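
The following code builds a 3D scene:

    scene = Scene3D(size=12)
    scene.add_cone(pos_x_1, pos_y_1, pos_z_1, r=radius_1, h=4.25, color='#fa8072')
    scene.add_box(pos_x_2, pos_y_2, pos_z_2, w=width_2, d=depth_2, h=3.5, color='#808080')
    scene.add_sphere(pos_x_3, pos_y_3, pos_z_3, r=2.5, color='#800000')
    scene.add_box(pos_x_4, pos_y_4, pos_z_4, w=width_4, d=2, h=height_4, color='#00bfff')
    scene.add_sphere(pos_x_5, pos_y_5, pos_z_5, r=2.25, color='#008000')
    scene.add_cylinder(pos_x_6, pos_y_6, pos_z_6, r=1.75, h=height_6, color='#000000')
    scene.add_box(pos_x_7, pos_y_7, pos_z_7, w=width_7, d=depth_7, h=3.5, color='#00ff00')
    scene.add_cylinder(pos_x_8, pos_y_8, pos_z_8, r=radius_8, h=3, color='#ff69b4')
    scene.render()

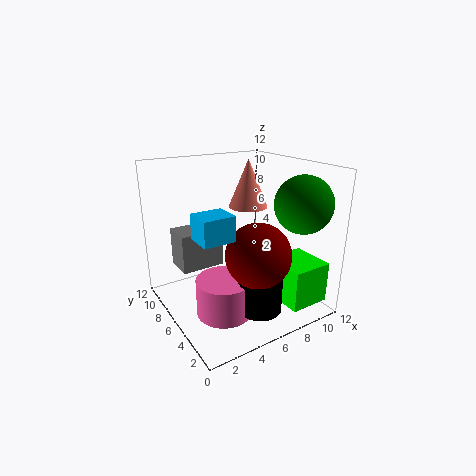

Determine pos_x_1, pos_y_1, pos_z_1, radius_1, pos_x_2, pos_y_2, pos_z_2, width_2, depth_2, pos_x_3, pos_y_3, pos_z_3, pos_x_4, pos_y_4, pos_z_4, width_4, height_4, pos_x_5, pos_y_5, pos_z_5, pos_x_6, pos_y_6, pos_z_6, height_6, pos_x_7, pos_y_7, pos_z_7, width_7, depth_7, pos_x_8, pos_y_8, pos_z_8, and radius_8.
pos_x_1 = 8.5; pos_y_1 = 8.25; pos_z_1 = 7.75; radius_1 = 1.75; pos_x_2 = 2.25; pos_y_2 = 9; pos_z_2 = 2.25; width_2 = 4; depth_2 = 2.75; pos_x_3 = 5.75; pos_y_3 = 2.75; pos_z_3 = 5.75; pos_x_4 = 0.75; pos_y_4 = 1.5; pos_z_4 = 8; width_4 = 2.25; height_4 = 1.75; pos_x_5 = 9.5; pos_y_5 = 2.25; pos_z_5 = 9.25; pos_x_6 = 6; pos_y_6 = 2.75; pos_z_6 = 1; height_6 = 5.5; pos_x_7 = 8.5; pos_y_7 = 1.25; pos_z_7 = 0.5; width_7 = 3.5; depth_7 = 3.75; pos_x_8 = 3.75; pos_y_8 = 4.5; pos_z_8 = 0.5; radius_8 = 2.25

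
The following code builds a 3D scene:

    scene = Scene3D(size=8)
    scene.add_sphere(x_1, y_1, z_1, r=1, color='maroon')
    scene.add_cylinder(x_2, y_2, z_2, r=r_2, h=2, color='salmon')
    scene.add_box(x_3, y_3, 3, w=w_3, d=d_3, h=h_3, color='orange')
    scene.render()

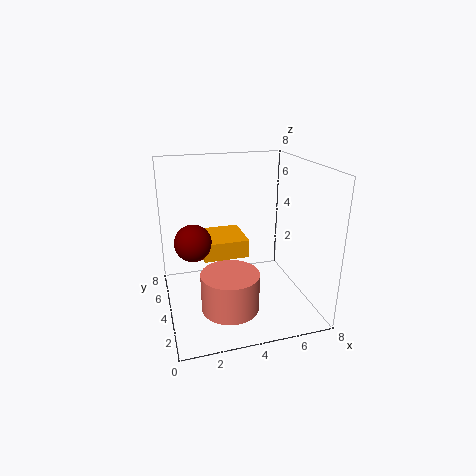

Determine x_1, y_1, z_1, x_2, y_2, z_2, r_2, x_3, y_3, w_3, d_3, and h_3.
x_1 = 1.5; y_1 = 4; z_1 = 4; x_2 = 3; y_2 = 2; z_2 = 1; r_2 = 1.5; x_3 = 2; y_3 = 3.5; w_3 = 2.5; d_3 = 2.5; h_3 = 1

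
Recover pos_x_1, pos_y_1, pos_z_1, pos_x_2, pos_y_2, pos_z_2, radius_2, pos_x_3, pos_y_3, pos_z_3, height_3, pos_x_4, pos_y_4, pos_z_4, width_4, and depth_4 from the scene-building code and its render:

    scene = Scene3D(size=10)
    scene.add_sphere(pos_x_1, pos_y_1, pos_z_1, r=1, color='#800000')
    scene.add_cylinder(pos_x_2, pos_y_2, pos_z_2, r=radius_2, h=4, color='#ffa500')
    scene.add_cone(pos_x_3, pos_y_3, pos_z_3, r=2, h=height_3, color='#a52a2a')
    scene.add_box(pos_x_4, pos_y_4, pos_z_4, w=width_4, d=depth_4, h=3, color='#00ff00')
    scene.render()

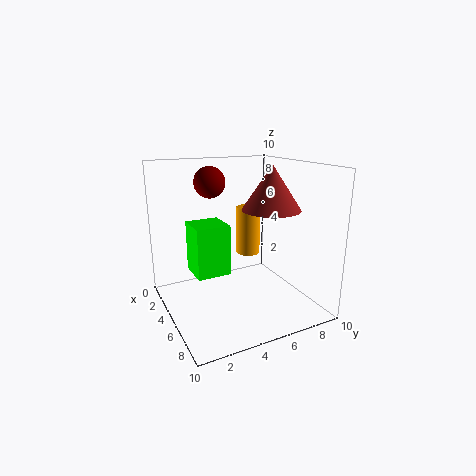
pos_x_1 = 5; pos_y_1 = 3; pos_z_1 = 9; pos_x_2 = 1; pos_y_2 = 8; pos_z_2 = 2; radius_2 = 1; pos_x_3 = 6; pos_y_3 = 7; pos_z_3 = 7; height_3 = 3; pos_x_4 = 6; pos_y_4 = 1; pos_z_4 = 4; width_4 = 2; depth_4 = 2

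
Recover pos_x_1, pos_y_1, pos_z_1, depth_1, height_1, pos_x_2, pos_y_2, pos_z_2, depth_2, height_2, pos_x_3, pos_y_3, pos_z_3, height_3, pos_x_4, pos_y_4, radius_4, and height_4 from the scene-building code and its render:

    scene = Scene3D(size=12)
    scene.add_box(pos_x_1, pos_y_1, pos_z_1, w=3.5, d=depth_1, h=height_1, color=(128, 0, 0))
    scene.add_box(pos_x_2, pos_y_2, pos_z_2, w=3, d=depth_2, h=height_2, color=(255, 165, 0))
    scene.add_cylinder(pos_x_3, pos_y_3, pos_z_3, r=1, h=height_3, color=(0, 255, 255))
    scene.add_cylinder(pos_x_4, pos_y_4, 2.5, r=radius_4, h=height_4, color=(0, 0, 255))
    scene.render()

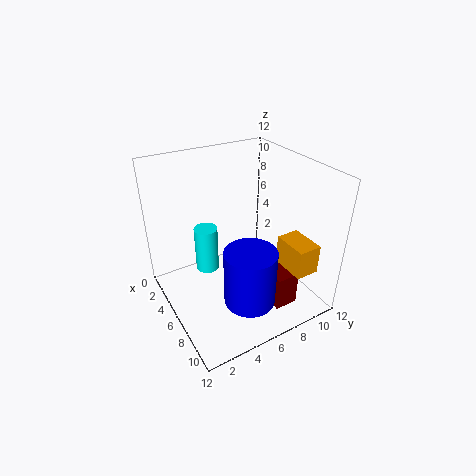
pos_x_1 = 6.5; pos_y_1 = 7.5; pos_z_1 = 0.5; depth_1 = 2; height_1 = 3; pos_x_2 = 7.5; pos_y_2 = 9; pos_z_2 = 3.5; depth_2 = 2; height_2 = 2.5; pos_x_3 = 4; pos_y_3 = 4; pos_z_3 = 2.5; height_3 = 4; pos_x_4 = 9.5; pos_y_4 = 5; radius_4 = 2; height_4 = 4.5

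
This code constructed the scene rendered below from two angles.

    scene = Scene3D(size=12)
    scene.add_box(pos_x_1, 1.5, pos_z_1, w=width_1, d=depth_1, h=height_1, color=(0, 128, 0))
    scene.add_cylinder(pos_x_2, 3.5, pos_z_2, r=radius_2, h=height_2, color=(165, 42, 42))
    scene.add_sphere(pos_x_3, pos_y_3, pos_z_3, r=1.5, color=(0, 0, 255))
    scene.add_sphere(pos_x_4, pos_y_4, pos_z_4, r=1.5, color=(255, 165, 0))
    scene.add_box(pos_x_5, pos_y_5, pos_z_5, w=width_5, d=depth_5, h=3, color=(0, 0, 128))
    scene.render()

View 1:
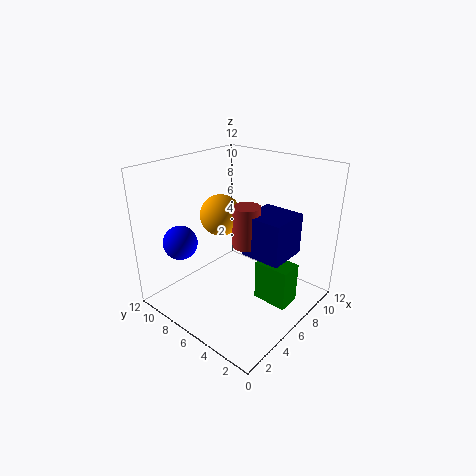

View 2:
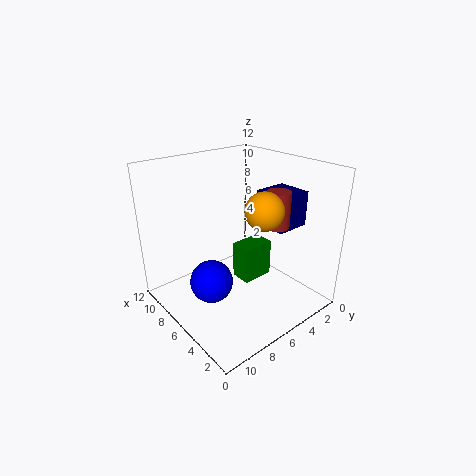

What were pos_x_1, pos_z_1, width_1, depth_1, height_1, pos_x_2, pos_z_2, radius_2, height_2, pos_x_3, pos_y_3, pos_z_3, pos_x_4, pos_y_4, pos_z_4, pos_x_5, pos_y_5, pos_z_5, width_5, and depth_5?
pos_x_1 = 6.5, pos_z_1 = 0.5, width_1 = 2, depth_1 = 3, height_1 = 3.5, pos_x_2 = 4, pos_z_2 = 7, radius_2 = 1, height_2 = 3, pos_x_3 = 3.5, pos_y_3 = 10.5, pos_z_3 = 5, pos_x_4 = 3.5, pos_y_4 = 5.5, pos_z_4 = 9, pos_x_5 = 3.5, pos_y_5 = 0.5, pos_z_5 = 6.5, width_5 = 3, depth_5 = 3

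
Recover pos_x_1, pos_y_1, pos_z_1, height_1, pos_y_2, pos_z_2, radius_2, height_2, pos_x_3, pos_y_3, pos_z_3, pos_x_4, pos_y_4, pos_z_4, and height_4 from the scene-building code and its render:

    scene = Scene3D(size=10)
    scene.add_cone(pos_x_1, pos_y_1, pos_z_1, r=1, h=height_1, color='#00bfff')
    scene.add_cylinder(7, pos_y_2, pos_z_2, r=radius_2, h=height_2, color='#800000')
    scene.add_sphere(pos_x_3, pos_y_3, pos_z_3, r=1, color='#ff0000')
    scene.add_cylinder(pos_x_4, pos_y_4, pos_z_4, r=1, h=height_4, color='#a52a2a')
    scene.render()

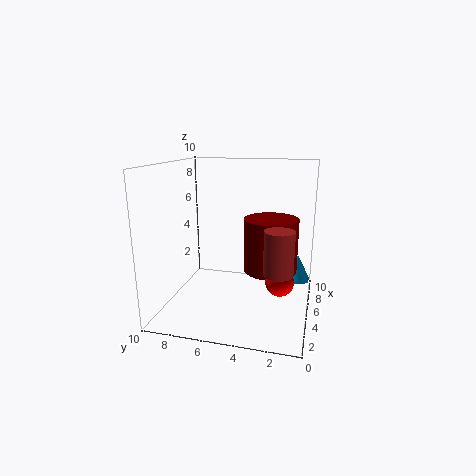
pos_x_1 = 8
pos_y_1 = 1
pos_z_1 = 1
height_1 = 2
pos_y_2 = 3
pos_z_2 = 2
radius_2 = 2
height_2 = 4
pos_x_3 = 5
pos_y_3 = 2
pos_z_3 = 2
pos_x_4 = 4
pos_y_4 = 2
pos_z_4 = 3
height_4 = 3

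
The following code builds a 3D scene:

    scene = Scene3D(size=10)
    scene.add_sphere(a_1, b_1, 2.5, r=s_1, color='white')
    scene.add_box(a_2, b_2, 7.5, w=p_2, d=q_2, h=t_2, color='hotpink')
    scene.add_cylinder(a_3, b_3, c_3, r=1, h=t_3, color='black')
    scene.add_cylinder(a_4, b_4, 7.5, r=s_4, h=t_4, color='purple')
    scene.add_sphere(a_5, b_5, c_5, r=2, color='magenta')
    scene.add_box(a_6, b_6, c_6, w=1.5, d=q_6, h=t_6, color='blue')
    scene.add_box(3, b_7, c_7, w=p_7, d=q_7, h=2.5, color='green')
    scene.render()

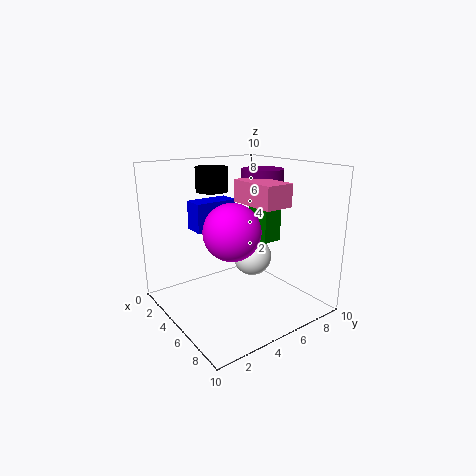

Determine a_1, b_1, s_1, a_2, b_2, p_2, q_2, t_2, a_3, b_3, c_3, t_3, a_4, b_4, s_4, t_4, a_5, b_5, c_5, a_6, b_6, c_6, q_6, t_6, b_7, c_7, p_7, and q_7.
a_1 = 3.5
b_1 = 7.5
s_1 = 1.5
a_2 = 4.5
b_2 = 5
p_2 = 3.5
q_2 = 2
t_2 = 1.5
a_3 = 5
b_3 = 3
c_3 = 8.5
t_3 = 1.5
a_4 = 4.5
b_4 = 7.5
s_4 = 1.5
t_4 = 2
a_5 = 5
b_5 = 4.5
c_5 = 5.5
a_6 = 2.5
b_6 = 2.5
c_6 = 5.5
q_6 = 3
t_6 = 2
b_7 = 7.5
c_7 = 4
p_7 = 2
q_7 = 1.5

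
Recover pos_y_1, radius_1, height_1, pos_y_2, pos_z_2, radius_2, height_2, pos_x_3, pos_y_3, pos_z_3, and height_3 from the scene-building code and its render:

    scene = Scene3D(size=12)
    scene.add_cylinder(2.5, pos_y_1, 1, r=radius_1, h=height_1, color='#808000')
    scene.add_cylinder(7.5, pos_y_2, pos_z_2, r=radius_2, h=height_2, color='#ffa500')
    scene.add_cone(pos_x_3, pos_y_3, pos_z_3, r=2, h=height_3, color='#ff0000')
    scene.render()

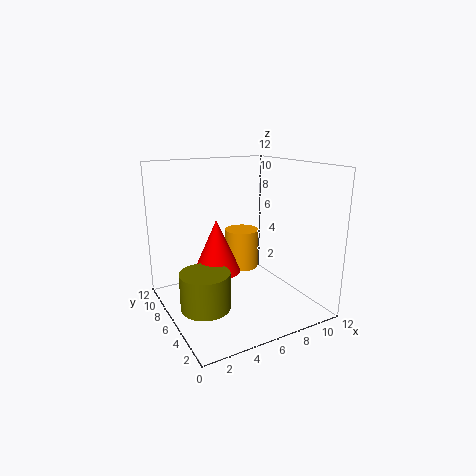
pos_y_1 = 5, radius_1 = 2, height_1 = 3, pos_y_2 = 8, pos_z_2 = 2.5, radius_2 = 1.5, height_2 = 3.5, pos_x_3 = 4.5, pos_y_3 = 7, pos_z_3 = 3, height_3 = 4.5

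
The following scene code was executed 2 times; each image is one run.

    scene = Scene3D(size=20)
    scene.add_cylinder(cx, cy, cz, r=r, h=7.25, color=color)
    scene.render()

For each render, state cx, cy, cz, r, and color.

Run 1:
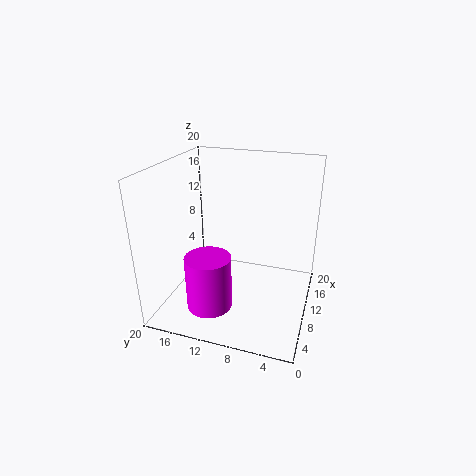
cx = 4.5, cy = 12.25, cz = 2.25, r = 3, color = 'magenta'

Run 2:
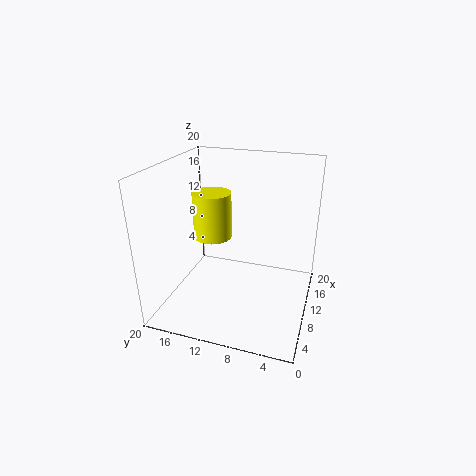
cx = 14.75, cy = 15.75, cz = 7.25, r = 3, color = 'yellow'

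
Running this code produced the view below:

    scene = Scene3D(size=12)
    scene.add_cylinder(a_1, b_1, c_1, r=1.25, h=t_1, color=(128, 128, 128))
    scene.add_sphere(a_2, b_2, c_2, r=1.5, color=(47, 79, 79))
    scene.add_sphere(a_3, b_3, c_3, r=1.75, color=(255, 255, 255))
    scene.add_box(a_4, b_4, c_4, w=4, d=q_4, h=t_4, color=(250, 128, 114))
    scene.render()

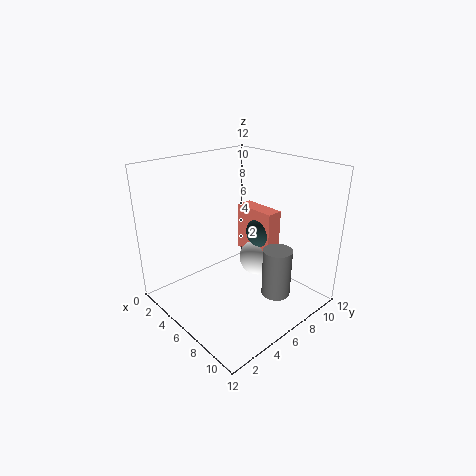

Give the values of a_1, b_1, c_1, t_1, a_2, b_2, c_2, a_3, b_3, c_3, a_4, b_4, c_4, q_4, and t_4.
a_1 = 8.5, b_1 = 8.25, c_1 = 0.75, t_1 = 4.25, a_2 = 5, b_2 = 10, c_2 = 5, a_3 = 4.75, b_3 = 9.75, c_3 = 2.25, a_4 = 2.5, b_4 = 9.25, c_4 = 2.75, q_4 = 1.5, t_4 = 4.5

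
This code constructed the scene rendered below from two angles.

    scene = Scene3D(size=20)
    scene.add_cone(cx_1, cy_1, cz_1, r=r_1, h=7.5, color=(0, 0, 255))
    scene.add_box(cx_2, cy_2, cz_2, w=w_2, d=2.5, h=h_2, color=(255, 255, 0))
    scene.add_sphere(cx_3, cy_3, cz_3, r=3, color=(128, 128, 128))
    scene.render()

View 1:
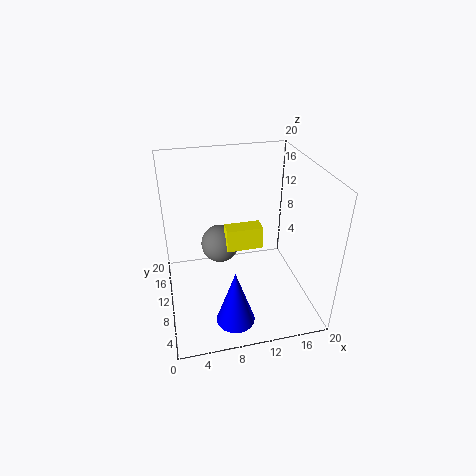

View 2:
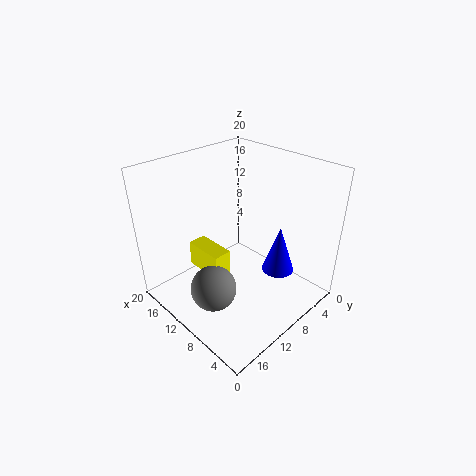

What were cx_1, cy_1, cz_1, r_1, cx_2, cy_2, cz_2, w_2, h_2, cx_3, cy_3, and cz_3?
cx_1 = 8
cy_1 = 3
cz_1 = 2
r_1 = 2.5
cx_2 = 9
cy_2 = 12.5
cz_2 = 6
w_2 = 5.5
h_2 = 3.5
cx_3 = 8.5
cy_3 = 16
cz_3 = 5.5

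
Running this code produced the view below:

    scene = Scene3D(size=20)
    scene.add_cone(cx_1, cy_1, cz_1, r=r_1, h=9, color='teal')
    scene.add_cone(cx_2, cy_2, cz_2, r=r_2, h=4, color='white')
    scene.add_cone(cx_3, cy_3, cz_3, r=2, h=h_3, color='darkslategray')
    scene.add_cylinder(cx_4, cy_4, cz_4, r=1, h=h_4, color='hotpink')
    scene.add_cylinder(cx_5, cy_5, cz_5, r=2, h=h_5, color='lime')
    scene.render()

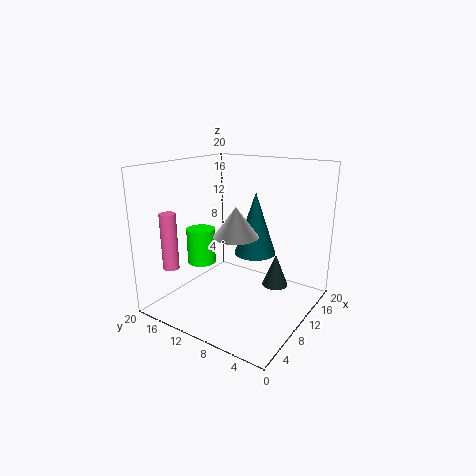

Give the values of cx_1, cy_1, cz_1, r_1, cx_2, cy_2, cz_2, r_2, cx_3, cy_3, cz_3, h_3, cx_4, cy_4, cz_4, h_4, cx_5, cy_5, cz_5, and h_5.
cx_1 = 13
cy_1 = 9
cz_1 = 7
r_1 = 3
cx_2 = 8
cy_2 = 9
cz_2 = 11
r_2 = 3
cx_3 = 16
cy_3 = 7
cz_3 = 1
h_3 = 5
cx_4 = 1
cy_4 = 14
cz_4 = 8
h_4 = 7
cx_5 = 8
cy_5 = 15
cz_5 = 6
h_5 = 5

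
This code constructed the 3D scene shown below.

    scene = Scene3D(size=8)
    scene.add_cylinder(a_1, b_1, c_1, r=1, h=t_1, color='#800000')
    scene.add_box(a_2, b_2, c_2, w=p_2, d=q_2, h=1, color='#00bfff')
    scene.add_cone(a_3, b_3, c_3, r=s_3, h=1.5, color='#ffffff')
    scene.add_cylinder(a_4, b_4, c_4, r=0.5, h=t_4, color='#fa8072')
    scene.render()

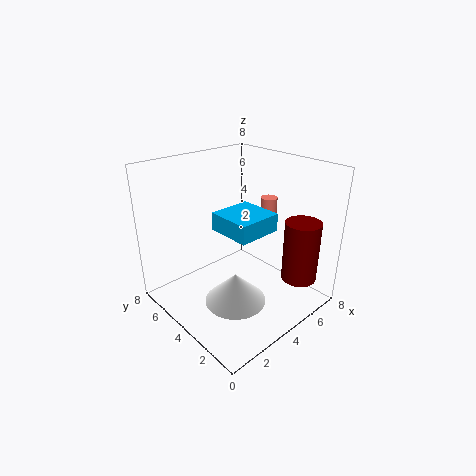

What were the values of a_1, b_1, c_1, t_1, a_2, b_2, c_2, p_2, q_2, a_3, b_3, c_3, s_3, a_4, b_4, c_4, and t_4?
a_1 = 6.5
b_1 = 1.5
c_1 = 1.5
t_1 = 3.5
a_2 = 3
b_2 = 2.5
c_2 = 4.5
p_2 = 2.5
q_2 = 2.5
a_3 = 2
b_3 = 2
c_3 = 2
s_3 = 1.5
a_4 = 7
b_4 = 4.5
c_4 = 3.5
t_4 = 2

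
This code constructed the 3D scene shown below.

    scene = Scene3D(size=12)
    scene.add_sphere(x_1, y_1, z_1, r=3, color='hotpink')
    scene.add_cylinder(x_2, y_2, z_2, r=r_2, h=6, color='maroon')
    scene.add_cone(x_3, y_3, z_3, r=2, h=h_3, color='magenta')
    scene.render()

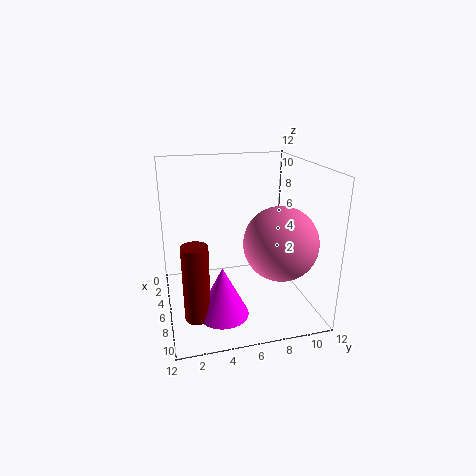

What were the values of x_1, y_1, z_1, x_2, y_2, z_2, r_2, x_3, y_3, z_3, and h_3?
x_1 = 8; y_1 = 9; z_1 = 6; x_2 = 9; y_2 = 2; z_2 = 1; r_2 = 1; x_3 = 9; y_3 = 4; z_3 = 1; h_3 = 4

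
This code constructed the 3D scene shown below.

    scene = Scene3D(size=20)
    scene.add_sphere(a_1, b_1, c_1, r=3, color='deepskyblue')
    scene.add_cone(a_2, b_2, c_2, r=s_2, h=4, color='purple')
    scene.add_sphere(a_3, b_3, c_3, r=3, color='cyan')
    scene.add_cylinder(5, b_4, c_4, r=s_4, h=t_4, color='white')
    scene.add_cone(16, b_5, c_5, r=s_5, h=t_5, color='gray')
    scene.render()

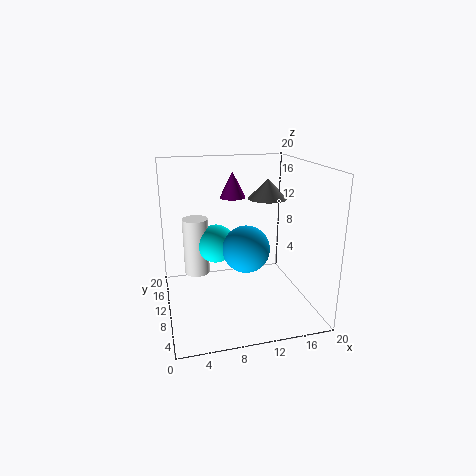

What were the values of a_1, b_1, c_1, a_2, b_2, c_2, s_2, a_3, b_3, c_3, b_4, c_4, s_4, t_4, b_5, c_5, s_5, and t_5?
a_1 = 10; b_1 = 6; c_1 = 10; a_2 = 11; b_2 = 17; c_2 = 14; s_2 = 2; a_3 = 8; b_3 = 16; c_3 = 7; b_4 = 17; c_4 = 2; s_4 = 2; t_4 = 9; b_5 = 15; c_5 = 14; s_5 = 3; t_5 = 3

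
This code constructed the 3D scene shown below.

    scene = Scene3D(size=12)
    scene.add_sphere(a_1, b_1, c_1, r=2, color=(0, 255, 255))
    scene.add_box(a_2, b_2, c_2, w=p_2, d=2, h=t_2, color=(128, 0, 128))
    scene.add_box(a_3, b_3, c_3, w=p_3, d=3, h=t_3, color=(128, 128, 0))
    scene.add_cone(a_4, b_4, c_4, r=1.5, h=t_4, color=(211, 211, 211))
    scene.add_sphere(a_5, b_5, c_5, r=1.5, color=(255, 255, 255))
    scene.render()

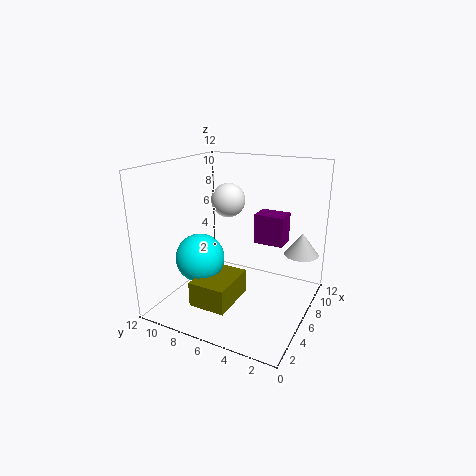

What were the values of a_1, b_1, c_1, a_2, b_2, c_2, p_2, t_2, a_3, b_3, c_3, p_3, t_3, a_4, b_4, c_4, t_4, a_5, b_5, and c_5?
a_1 = 4; b_1 = 8.5; c_1 = 4.5; a_2 = 2.5; b_2 = 1; c_2 = 7.5; p_2 = 1.5; t_2 = 2; a_3 = 1.5; b_3 = 5; c_3 = 1.5; p_3 = 4; t_3 = 2; a_4 = 9.5; b_4 = 1.5; c_4 = 4; t_4 = 2; a_5 = 8; b_5 = 8; c_5 = 8.5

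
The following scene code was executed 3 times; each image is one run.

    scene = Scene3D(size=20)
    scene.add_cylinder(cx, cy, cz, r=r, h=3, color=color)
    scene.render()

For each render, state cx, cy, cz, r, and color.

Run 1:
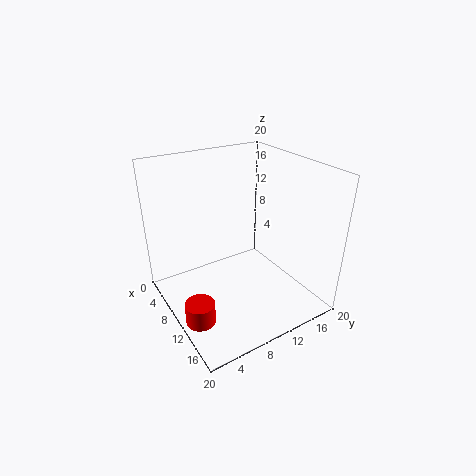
cx = 12.5, cy = 2.5, cz = 0.5, r = 2, color = 'red'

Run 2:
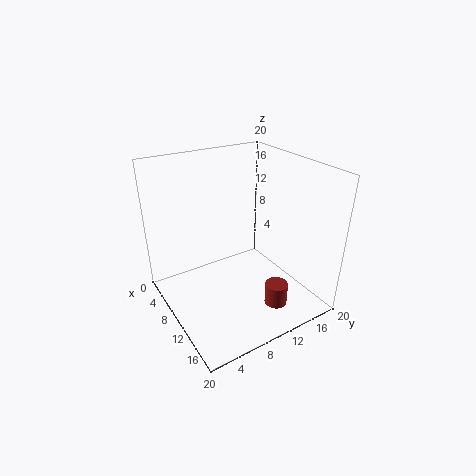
cx = 16.5, cy = 12, cz = 2.5, r = 1.5, color = 'brown'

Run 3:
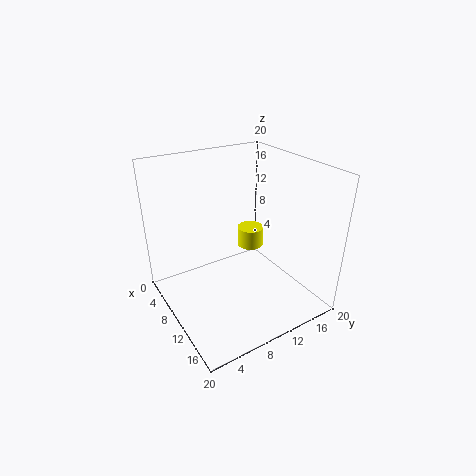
cx = 6.5, cy = 14.5, cz = 6, r = 2, color = 'yellow'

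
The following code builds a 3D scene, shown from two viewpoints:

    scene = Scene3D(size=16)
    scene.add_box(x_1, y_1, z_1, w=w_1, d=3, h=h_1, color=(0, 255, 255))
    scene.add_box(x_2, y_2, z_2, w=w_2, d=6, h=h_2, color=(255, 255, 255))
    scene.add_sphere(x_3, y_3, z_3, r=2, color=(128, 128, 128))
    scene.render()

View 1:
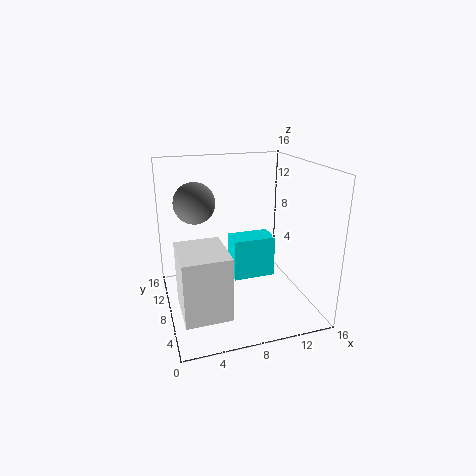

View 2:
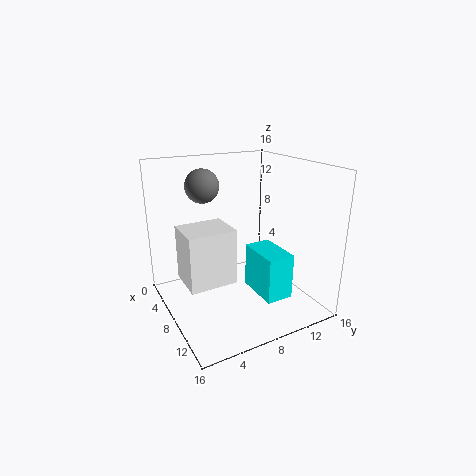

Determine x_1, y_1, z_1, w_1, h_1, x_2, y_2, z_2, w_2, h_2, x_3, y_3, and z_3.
x_1 = 8, y_1 = 9, z_1 = 2, w_1 = 5, h_1 = 5, x_2 = 1, y_2 = 3, z_2 = 1, w_2 = 5, h_2 = 7, x_3 = 3, y_3 = 6, z_3 = 13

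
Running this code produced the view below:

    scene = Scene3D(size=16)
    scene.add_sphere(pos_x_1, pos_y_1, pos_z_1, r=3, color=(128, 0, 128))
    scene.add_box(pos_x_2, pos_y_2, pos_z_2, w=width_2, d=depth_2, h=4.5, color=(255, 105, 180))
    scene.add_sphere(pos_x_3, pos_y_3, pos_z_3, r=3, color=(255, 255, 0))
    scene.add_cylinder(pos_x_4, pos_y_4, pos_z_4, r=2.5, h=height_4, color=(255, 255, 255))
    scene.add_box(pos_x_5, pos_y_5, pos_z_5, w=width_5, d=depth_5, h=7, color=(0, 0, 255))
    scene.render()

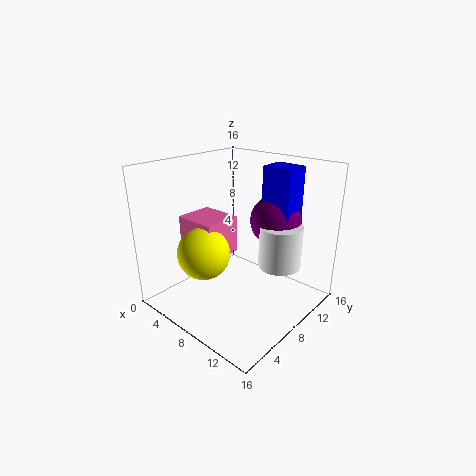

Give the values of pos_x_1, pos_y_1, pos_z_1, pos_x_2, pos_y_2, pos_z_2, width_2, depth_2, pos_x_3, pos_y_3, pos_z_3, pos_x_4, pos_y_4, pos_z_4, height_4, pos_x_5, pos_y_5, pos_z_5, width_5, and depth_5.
pos_x_1 = 9.5, pos_y_1 = 13, pos_z_1 = 9, pos_x_2 = 1, pos_y_2 = 5.5, pos_z_2 = 5, width_2 = 5, depth_2 = 4.5, pos_x_3 = 5, pos_y_3 = 5.5, pos_z_3 = 6, pos_x_4 = 11, pos_y_4 = 12, pos_z_4 = 4, height_4 = 5, pos_x_5 = 8.5, pos_y_5 = 11.5, pos_z_5 = 8.5, width_5 = 3.5, depth_5 = 3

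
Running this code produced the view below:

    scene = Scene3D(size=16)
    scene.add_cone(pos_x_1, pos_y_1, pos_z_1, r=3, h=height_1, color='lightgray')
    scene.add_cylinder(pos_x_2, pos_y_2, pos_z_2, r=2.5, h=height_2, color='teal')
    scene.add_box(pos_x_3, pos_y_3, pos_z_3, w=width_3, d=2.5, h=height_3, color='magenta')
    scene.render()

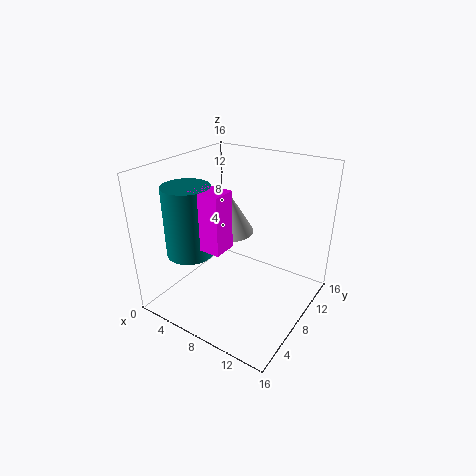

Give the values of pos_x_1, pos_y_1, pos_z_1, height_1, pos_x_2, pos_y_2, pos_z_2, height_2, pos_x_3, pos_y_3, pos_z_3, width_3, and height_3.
pos_x_1 = 5; pos_y_1 = 10.5; pos_z_1 = 7; height_1 = 5; pos_x_2 = 4.5; pos_y_2 = 4; pos_z_2 = 7; height_2 = 7.5; pos_x_3 = 5.5; pos_y_3 = 3; pos_z_3 = 8.5; width_3 = 3.5; height_3 = 6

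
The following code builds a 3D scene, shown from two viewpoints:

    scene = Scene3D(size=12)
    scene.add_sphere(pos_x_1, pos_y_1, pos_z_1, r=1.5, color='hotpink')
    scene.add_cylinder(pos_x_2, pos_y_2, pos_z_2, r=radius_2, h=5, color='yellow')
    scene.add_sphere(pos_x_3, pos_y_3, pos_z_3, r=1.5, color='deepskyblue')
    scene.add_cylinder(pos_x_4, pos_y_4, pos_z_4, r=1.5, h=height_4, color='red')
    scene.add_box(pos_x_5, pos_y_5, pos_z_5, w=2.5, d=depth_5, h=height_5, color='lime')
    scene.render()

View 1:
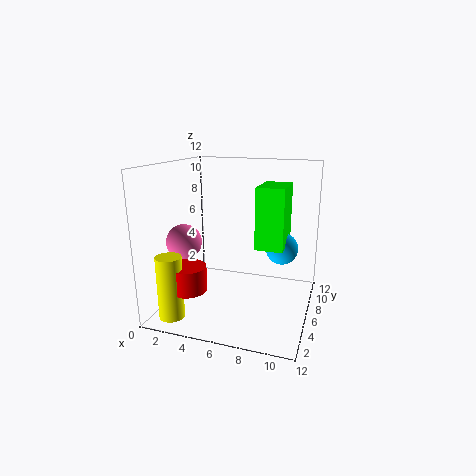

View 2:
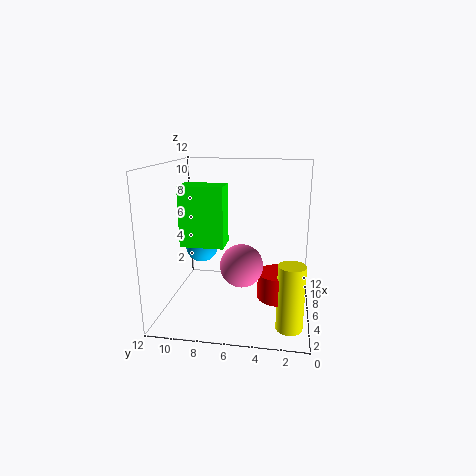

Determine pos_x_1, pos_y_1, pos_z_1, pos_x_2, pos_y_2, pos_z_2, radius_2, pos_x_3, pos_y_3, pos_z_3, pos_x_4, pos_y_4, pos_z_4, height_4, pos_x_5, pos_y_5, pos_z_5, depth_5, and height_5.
pos_x_1 = 1.5
pos_y_1 = 5
pos_z_1 = 5.5
pos_x_2 = 2
pos_y_2 = 1.5
pos_z_2 = 0.5
radius_2 = 1
pos_x_3 = 9
pos_y_3 = 10
pos_z_3 = 4
pos_x_4 = 3
pos_y_4 = 2.5
pos_z_4 = 2.5
height_4 = 2
pos_x_5 = 7
pos_y_5 = 7.5
pos_z_5 = 4.5
depth_5 = 4
height_5 = 5.5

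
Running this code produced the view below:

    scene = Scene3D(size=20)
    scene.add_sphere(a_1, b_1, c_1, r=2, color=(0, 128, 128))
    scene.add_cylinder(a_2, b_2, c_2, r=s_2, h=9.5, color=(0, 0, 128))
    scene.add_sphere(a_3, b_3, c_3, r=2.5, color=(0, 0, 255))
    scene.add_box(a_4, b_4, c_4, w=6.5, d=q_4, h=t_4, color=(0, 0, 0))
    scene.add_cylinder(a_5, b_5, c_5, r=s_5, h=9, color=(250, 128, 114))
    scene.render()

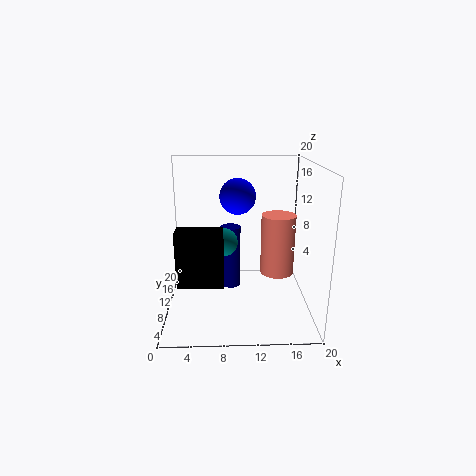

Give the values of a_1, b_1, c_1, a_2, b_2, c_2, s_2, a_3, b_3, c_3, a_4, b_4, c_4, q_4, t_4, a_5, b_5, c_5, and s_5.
a_1 = 8; b_1 = 11; c_1 = 9; a_2 = 9; b_2 = 13.5; c_2 = 1; s_2 = 1.5; a_3 = 10; b_3 = 11.5; c_3 = 15.5; a_4 = 1.5; b_4 = 7.5; c_4 = 3.5; q_4 = 3; t_4 = 8; a_5 = 16; b_5 = 12.5; c_5 = 3.5; s_5 = 2.5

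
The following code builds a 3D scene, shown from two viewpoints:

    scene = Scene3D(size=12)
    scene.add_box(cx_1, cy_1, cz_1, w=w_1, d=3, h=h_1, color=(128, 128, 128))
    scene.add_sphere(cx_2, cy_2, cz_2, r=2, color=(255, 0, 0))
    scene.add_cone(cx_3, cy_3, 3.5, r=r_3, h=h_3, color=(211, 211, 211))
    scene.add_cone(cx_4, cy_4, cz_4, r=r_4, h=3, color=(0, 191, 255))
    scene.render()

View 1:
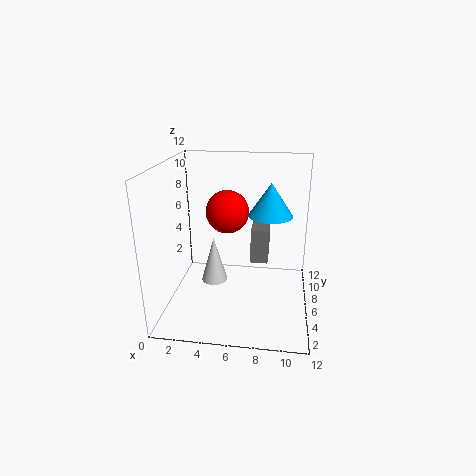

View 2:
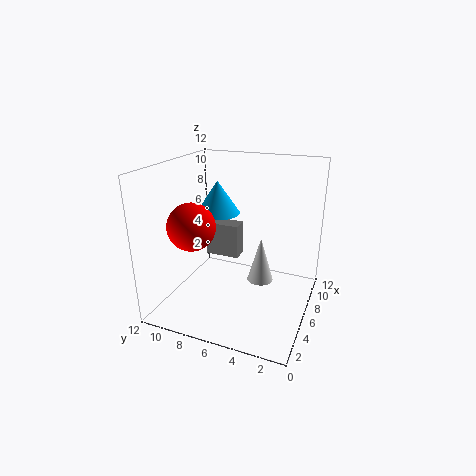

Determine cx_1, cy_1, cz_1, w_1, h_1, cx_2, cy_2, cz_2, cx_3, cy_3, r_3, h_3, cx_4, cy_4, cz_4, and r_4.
cx_1 = 7, cy_1 = 6.5, cz_1 = 3.5, w_1 = 1.5, h_1 = 3, cx_2 = 4.5, cy_2 = 9.5, cz_2 = 7, cx_3 = 4.5, cy_3 = 3.5, r_3 = 1, h_3 = 3.5, cx_4 = 8.5, cy_4 = 9, cz_4 = 7, r_4 = 2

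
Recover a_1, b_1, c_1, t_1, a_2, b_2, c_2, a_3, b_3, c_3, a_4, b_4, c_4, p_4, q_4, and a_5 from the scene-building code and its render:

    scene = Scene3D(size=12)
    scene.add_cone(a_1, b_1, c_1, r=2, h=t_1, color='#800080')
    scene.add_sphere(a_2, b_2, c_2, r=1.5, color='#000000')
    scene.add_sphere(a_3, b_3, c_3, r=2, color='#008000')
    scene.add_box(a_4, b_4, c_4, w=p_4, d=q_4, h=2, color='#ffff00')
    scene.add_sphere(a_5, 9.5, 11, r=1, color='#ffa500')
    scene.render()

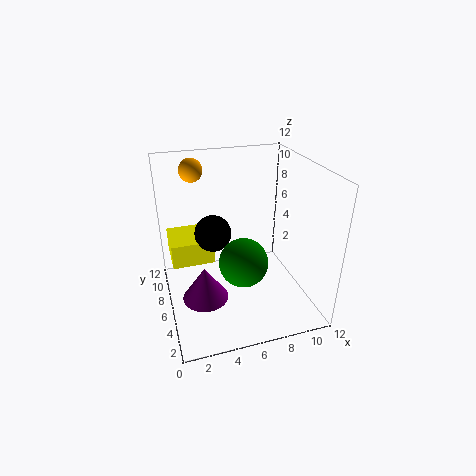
a_1 = 3; b_1 = 6; c_1 = 0.5; t_1 = 3; a_2 = 4; b_2 = 6.5; c_2 = 6.5; a_3 = 6; b_3 = 4.5; c_3 = 4.5; a_4 = 0.5; b_4 = 6; c_4 = 4; p_4 = 3.5; q_4 = 3.5; a_5 = 3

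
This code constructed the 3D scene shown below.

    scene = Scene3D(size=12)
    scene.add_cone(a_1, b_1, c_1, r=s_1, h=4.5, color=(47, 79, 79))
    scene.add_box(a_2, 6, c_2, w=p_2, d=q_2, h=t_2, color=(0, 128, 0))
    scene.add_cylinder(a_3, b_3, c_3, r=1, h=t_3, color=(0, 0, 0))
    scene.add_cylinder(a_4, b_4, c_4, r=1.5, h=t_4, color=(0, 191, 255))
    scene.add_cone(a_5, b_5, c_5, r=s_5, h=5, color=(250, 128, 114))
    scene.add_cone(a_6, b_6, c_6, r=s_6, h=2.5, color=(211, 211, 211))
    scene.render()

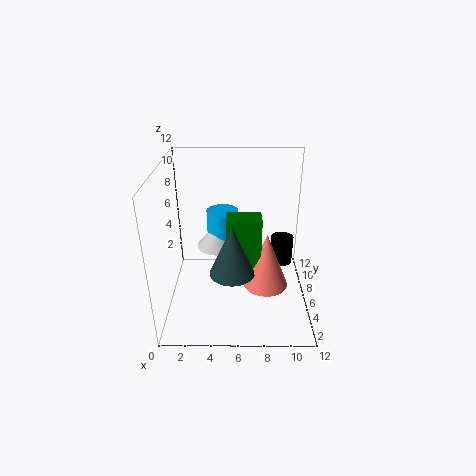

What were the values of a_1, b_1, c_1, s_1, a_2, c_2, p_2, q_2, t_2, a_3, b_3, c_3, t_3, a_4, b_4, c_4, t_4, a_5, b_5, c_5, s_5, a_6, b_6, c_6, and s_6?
a_1 = 5.5, b_1 = 6, c_1 = 2.5, s_1 = 2, a_2 = 5, c_2 = 3, p_2 = 3, q_2 = 2, t_2 = 4.5, a_3 = 10, b_3 = 8, c_3 = 2.5, t_3 = 2.5, a_4 = 4.5, b_4 = 10.5, c_4 = 3, t_4 = 3.5, a_5 = 8.5, b_5 = 6.5, c_5 = 1, s_5 = 2, a_6 = 4, b_6 = 10, c_6 = 3, s_6 = 2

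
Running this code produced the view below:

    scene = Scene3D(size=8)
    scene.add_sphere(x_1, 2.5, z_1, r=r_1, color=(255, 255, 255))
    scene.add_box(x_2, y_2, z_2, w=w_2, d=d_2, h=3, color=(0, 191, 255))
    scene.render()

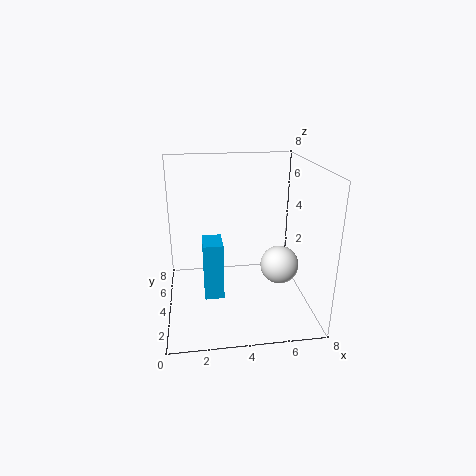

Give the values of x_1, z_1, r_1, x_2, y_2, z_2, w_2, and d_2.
x_1 = 6, z_1 = 3, r_1 = 1, x_2 = 2, y_2 = 2, z_2 = 1.5, w_2 = 1, d_2 = 1.5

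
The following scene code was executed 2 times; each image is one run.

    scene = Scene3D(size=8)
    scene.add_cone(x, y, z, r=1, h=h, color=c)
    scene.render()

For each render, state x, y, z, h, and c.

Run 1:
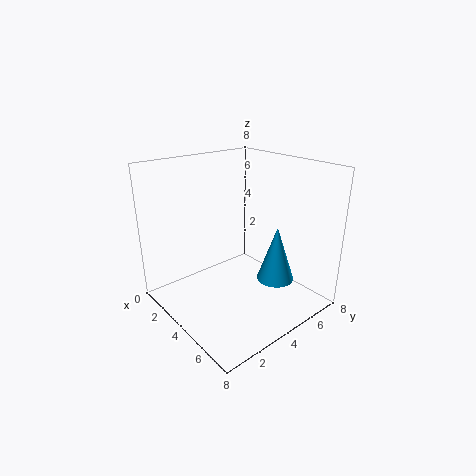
x = 6
y = 5
z = 2
h = 3
c = 'deepskyblue'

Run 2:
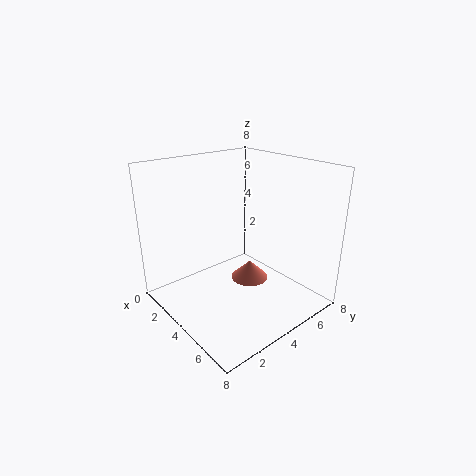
x = 5
y = 4
z = 2
h = 1
c = 'salmon'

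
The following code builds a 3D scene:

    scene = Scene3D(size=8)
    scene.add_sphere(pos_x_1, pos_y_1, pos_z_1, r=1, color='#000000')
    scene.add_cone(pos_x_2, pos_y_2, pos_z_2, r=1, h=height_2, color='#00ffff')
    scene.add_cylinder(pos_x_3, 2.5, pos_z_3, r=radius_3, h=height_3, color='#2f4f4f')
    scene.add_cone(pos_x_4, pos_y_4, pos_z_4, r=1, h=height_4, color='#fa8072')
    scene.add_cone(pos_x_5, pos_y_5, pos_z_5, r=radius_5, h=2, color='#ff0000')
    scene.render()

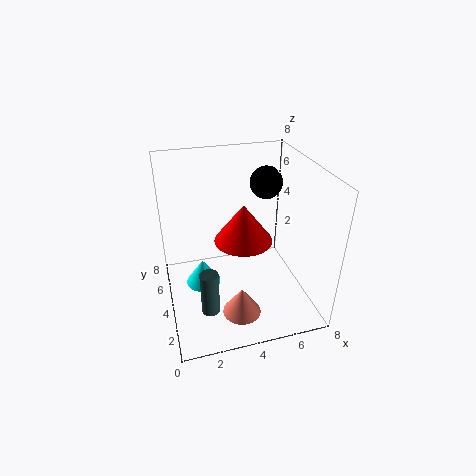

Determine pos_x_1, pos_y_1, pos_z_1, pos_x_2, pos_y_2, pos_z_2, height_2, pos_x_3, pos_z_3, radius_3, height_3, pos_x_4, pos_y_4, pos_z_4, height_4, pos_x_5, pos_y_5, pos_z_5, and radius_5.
pos_x_1 = 6.5
pos_y_1 = 6.5
pos_z_1 = 6
pos_x_2 = 2
pos_y_2 = 4.5
pos_z_2 = 1
height_2 = 1.5
pos_x_3 = 2
pos_z_3 = 0.5
radius_3 = 0.5
height_3 = 2.5
pos_x_4 = 3.5
pos_y_4 = 1.5
pos_z_4 = 1
height_4 = 1.5
pos_x_5 = 4
pos_y_5 = 3
pos_z_5 = 4.5
radius_5 = 1.5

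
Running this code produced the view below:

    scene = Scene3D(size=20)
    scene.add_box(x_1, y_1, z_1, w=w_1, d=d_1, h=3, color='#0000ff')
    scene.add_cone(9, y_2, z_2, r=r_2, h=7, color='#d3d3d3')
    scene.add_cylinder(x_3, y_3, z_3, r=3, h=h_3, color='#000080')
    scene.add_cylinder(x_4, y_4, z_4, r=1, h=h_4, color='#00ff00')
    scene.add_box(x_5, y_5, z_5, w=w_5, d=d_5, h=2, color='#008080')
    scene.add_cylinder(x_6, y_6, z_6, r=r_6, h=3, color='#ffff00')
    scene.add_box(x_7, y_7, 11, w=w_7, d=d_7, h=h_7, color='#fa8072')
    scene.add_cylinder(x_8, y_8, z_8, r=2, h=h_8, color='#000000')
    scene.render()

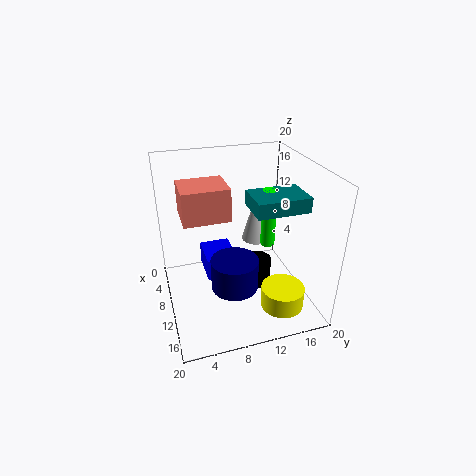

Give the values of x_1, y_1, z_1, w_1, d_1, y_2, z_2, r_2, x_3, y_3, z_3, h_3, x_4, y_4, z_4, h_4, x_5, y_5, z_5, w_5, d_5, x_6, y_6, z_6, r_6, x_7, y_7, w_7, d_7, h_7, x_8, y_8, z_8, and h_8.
x_1 = 8, y_1 = 5, z_1 = 6, w_1 = 5, d_1 = 4, y_2 = 13, z_2 = 9, r_2 = 2, x_3 = 15, y_3 = 8, z_3 = 6, h_3 = 4, x_4 = 11, y_4 = 14, z_4 = 9, h_4 = 8, x_5 = 10, y_5 = 11, z_5 = 15, w_5 = 5, d_5 = 7, x_6 = 15, y_6 = 15, z_6 = 1, r_6 = 3, x_7 = 1, y_7 = 3, w_7 = 6, d_7 = 7, h_7 = 5, x_8 = 10, y_8 = 13, z_8 = 2, h_8 = 4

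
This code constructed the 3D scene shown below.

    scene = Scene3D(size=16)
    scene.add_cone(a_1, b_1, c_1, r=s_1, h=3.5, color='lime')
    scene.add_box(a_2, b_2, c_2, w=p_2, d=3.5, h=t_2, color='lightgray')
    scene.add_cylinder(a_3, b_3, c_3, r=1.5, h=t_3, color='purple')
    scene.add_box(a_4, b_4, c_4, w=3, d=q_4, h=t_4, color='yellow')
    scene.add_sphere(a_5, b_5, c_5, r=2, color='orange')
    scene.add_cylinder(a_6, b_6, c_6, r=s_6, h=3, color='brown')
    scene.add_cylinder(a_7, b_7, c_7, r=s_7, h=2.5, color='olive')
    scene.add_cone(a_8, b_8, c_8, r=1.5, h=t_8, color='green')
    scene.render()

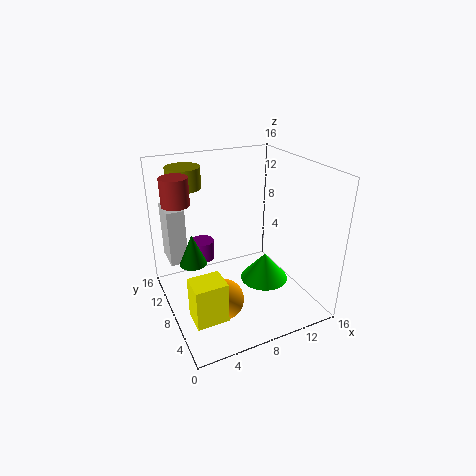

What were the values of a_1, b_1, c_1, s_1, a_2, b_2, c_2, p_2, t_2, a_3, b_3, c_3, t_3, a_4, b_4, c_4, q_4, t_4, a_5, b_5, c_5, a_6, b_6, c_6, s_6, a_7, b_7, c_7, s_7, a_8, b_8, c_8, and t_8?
a_1 = 12.5, b_1 = 9.5, c_1 = 0.5, s_1 = 3, a_2 = 1, b_2 = 11, c_2 = 4.5, p_2 = 2, t_2 = 6.5, a_3 = 6, b_3 = 14.5, c_3 = 2.5, t_3 = 2.5, a_4 = 0.5, b_4 = 0.5, c_4 = 4, q_4 = 2.5, t_4 = 4, a_5 = 4, b_5 = 3, c_5 = 4.5, a_6 = 2, b_6 = 10.5, c_6 = 12, s_6 = 1.5, a_7 = 4, b_7 = 14, c_7 = 12.5, s_7 = 2, a_8 = 3, b_8 = 9, c_8 = 5.5, t_8 = 3.5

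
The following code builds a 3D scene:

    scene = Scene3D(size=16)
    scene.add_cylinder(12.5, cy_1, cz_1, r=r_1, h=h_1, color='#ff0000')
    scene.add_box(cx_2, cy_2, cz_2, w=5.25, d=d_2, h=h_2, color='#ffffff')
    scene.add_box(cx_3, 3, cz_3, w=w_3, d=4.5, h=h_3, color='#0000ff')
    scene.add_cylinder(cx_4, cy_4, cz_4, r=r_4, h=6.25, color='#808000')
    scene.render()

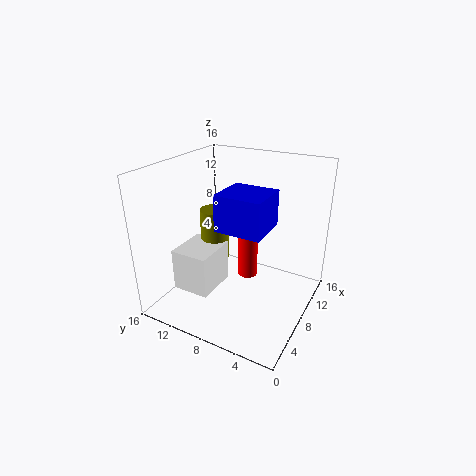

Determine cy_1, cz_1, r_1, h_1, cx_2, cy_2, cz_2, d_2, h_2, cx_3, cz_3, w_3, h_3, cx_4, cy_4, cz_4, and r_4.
cy_1 = 9, cz_1 = 0.5, r_1 = 1.25, h_1 = 6.25, cx_2 = 4.75, cy_2 = 10.5, cz_2 = 1, d_2 = 4.5, h_2 = 5, cx_3 = 2.5, cz_3 = 11.25, w_3 = 4.25, h_3 = 3.5, cx_4 = 10.25, cy_4 = 12.5, cz_4 = 3.5, r_4 = 1.75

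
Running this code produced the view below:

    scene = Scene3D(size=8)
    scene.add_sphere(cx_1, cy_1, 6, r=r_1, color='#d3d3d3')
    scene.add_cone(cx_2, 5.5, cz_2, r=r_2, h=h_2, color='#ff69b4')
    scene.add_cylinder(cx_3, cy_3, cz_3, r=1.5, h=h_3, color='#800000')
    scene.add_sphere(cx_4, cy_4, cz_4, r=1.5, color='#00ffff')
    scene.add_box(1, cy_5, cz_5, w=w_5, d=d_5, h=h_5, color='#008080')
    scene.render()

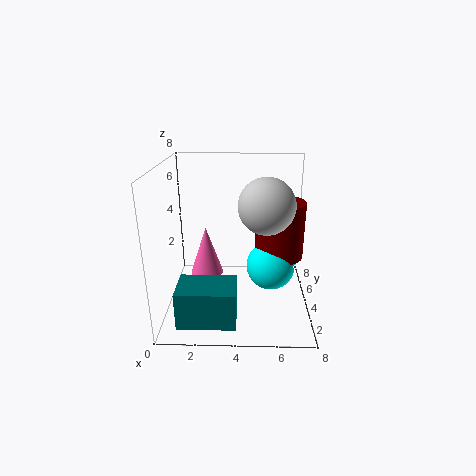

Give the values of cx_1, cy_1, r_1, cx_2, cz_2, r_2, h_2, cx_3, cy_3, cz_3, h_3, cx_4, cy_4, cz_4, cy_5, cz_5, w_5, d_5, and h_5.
cx_1 = 5.5; cy_1 = 3.5; r_1 = 1.5; cx_2 = 2; cz_2 = 1; r_2 = 1; h_2 = 3; cx_3 = 6.5; cy_3 = 6; cz_3 = 2; h_3 = 3.5; cx_4 = 6; cy_4 = 5.5; cz_4 = 1.5; cy_5 = 0.5; cz_5 = 0.5; w_5 = 3; d_5 = 2; h_5 = 2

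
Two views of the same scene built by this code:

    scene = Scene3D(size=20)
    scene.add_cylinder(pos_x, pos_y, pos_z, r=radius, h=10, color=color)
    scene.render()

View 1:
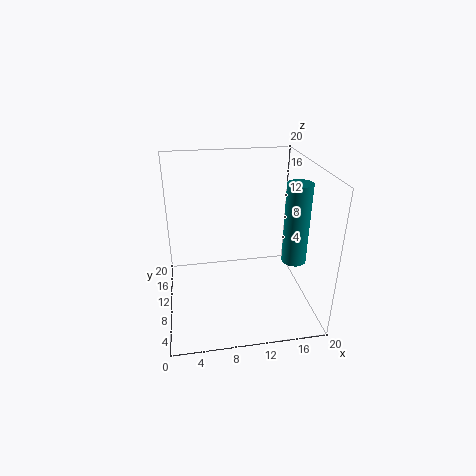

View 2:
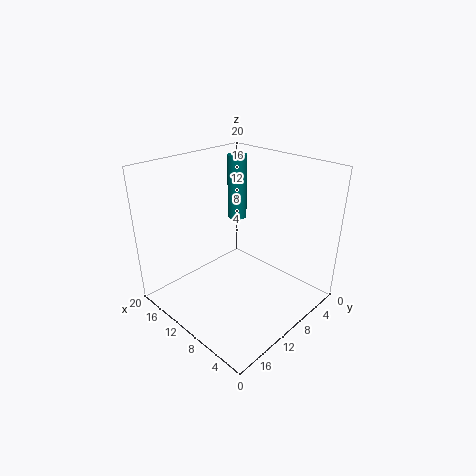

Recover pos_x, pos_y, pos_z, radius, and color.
pos_x = 16, pos_y = 4, pos_z = 9.5, radius = 1.5, color = 'teal'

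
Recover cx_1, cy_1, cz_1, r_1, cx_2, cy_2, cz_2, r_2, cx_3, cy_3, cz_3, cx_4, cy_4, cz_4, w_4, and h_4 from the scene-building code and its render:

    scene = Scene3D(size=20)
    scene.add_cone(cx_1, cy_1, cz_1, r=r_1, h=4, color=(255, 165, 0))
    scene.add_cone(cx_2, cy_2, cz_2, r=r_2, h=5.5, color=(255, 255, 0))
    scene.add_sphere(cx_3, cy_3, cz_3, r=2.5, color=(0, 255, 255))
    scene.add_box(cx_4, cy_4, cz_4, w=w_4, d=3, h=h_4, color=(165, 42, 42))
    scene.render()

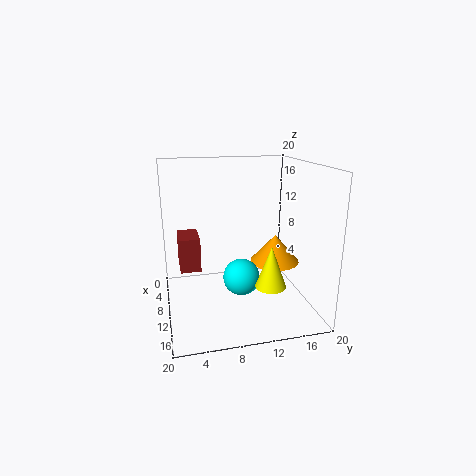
cx_1 = 10; cy_1 = 15.5; cz_1 = 6; r_1 = 3.5; cx_2 = 15.5; cy_2 = 13; cz_2 = 5; r_2 = 2; cx_3 = 12; cy_3 = 10; cz_3 = 5; cx_4 = 3; cy_4 = 2; cz_4 = 4.5; w_4 = 5; h_4 = 5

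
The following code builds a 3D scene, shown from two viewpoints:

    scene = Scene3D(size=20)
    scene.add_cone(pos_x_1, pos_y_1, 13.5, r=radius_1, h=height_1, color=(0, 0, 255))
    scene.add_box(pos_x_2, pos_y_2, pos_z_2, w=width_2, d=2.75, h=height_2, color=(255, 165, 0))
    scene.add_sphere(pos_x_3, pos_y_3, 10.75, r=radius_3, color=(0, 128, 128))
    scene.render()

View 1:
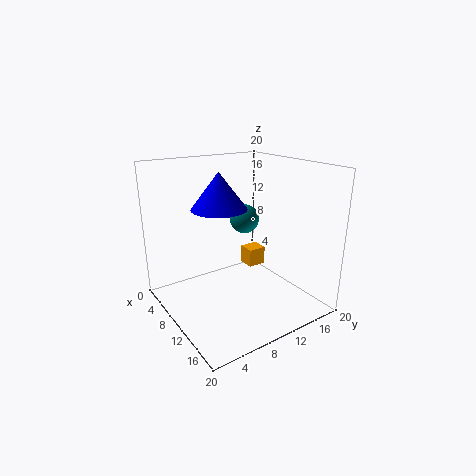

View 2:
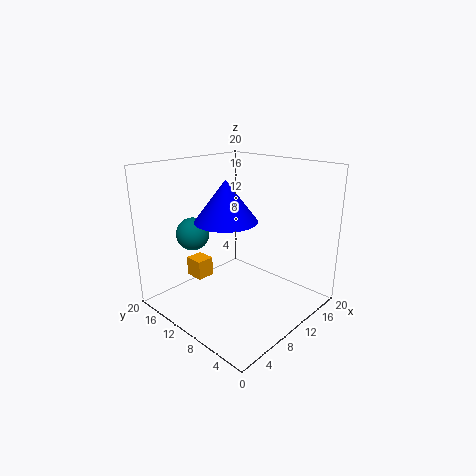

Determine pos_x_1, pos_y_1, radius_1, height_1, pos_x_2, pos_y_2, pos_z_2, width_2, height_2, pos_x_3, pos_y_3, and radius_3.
pos_x_1 = 6.75, pos_y_1 = 9, radius_1 = 4, height_1 = 5.25, pos_x_2 = 5.75, pos_y_2 = 13.5, pos_z_2 = 3.75, width_2 = 2.5, height_2 = 2.75, pos_x_3 = 5.5, pos_y_3 = 14.25, radius_3 = 2.25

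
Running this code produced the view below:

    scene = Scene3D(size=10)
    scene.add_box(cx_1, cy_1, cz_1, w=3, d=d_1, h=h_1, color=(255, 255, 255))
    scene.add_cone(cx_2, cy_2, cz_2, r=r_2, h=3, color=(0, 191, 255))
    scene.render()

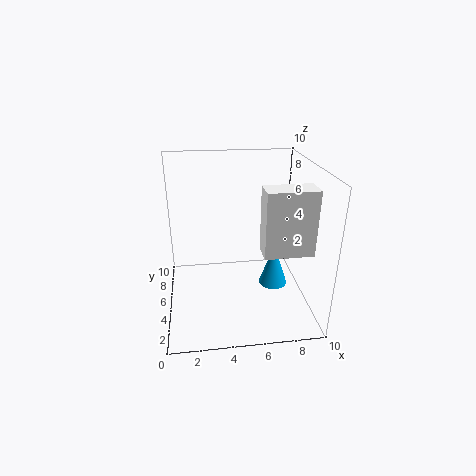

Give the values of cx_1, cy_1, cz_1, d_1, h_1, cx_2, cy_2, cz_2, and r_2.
cx_1 = 6; cy_1 = 1; cz_1 = 5.5; d_1 = 1.5; h_1 = 4; cx_2 = 7.5; cy_2 = 4.5; cz_2 = 1.5; r_2 = 1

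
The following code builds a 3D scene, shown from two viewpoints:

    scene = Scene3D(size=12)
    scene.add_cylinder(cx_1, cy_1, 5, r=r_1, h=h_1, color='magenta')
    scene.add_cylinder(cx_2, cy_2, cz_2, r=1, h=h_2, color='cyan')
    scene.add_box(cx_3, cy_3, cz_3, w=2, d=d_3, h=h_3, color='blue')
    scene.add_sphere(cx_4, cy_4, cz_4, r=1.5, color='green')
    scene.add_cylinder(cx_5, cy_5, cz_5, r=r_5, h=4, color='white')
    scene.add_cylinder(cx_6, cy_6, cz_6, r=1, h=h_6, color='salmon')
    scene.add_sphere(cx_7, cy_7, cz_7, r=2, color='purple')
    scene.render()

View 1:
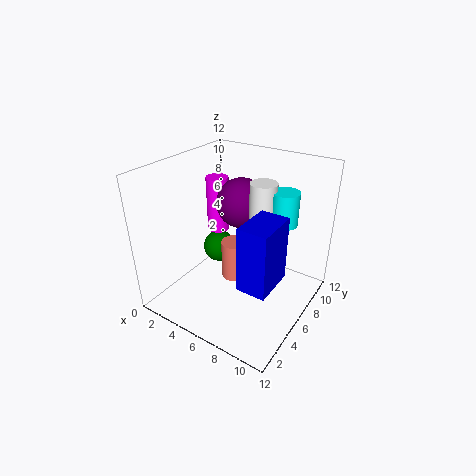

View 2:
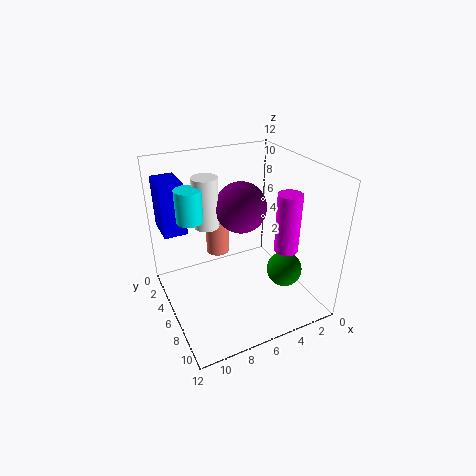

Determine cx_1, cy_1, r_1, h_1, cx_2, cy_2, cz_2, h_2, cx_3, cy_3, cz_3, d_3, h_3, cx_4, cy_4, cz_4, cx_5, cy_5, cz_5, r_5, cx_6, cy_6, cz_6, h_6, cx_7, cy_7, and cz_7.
cx_1 = 2.5; cy_1 = 8; r_1 = 1; h_1 = 5; cx_2 = 10; cy_2 = 6; cz_2 = 8.5; h_2 = 2.5; cx_3 = 9.5; cy_3 = 0.5; cz_3 = 6; d_3 = 3; h_3 = 4.5; cx_4 = 2.5; cy_4 = 8; cz_4 = 3; cx_5 = 8.5; cy_5 = 5.5; cz_5 = 7.5; r_5 = 1; cx_6 = 7; cy_6 = 4; cz_6 = 4; h_6 = 3; cx_7 = 6; cy_7 = 6.5; cz_7 = 9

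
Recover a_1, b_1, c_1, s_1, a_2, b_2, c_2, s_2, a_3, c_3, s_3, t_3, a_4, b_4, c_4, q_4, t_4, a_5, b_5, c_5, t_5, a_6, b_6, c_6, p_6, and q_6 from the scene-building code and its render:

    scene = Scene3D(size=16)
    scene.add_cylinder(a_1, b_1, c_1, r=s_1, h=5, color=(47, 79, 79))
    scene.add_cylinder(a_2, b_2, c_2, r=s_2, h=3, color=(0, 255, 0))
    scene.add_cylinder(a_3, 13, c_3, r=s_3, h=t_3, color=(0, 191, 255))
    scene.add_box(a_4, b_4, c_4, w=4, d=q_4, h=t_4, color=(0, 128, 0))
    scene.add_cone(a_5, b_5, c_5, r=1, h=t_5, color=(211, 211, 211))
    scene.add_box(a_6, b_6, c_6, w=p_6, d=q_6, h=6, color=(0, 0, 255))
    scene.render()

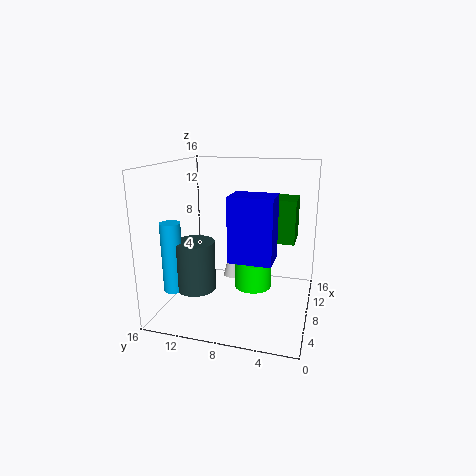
a_1 = 3, b_1 = 11, c_1 = 4, s_1 = 2, a_2 = 7, b_2 = 6, c_2 = 3, s_2 = 2, a_3 = 2, c_3 = 4, s_3 = 1, t_3 = 7, a_4 = 10, b_4 = 2, c_4 = 7, q_4 = 4, t_4 = 5, a_5 = 9, b_5 = 9, c_5 = 3, t_5 = 4, a_6 = 1, b_6 = 3, c_6 = 8, p_6 = 3, q_6 = 4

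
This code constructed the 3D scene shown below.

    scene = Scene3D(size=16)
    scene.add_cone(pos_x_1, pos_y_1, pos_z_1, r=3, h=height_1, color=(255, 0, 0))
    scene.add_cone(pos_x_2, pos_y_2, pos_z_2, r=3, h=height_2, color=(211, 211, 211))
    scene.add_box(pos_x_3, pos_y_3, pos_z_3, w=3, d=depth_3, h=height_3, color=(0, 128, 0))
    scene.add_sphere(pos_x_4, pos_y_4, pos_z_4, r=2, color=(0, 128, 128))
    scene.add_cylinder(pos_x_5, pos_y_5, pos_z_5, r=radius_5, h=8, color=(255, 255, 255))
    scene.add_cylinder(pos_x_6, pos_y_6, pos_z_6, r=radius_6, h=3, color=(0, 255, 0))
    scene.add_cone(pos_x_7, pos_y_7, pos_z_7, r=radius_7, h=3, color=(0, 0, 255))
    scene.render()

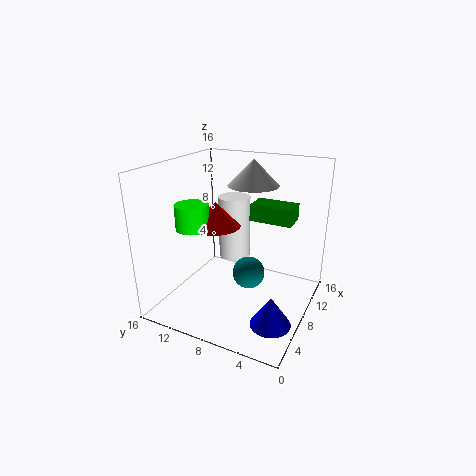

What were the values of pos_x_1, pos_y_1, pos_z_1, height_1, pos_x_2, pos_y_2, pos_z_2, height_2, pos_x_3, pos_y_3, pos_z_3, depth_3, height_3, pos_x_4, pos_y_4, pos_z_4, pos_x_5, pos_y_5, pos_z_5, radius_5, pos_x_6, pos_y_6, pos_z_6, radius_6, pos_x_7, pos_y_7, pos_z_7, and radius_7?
pos_x_1 = 10; pos_y_1 = 12; pos_z_1 = 8; height_1 = 3; pos_x_2 = 12; pos_y_2 = 8; pos_z_2 = 13; height_2 = 3; pos_x_3 = 11; pos_y_3 = 3; pos_z_3 = 9; depth_3 = 5; height_3 = 2; pos_x_4 = 11; pos_y_4 = 8; pos_z_4 = 2; pos_x_5 = 13; pos_y_5 = 11; pos_z_5 = 3; radius_5 = 2; pos_x_6 = 8; pos_y_6 = 14; pos_z_6 = 8; radius_6 = 2; pos_x_7 = 3; pos_y_7 = 2; pos_z_7 = 2; radius_7 = 2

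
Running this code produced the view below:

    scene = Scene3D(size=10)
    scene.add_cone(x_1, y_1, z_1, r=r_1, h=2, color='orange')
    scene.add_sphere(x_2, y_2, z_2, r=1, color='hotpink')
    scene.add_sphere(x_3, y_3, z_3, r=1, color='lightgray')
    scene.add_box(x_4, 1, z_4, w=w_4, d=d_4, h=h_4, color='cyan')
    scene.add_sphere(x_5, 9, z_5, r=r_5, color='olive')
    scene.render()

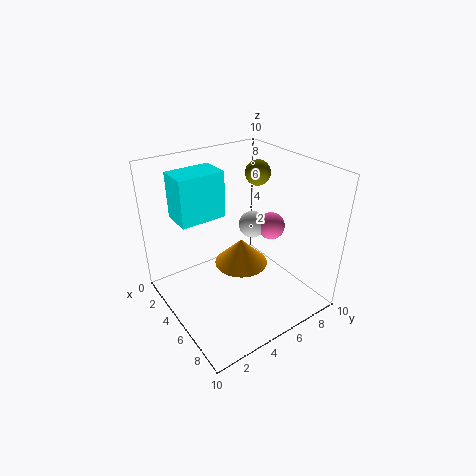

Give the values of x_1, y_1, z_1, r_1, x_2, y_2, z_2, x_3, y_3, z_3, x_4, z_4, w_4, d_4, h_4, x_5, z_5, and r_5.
x_1 = 4, y_1 = 6, z_1 = 2, r_1 = 2, x_2 = 5, y_2 = 8, z_2 = 5, x_3 = 4, y_3 = 7, z_3 = 5, x_4 = 3, z_4 = 7, w_4 = 2, d_4 = 3, h_4 = 3, x_5 = 2, z_5 = 8, r_5 = 1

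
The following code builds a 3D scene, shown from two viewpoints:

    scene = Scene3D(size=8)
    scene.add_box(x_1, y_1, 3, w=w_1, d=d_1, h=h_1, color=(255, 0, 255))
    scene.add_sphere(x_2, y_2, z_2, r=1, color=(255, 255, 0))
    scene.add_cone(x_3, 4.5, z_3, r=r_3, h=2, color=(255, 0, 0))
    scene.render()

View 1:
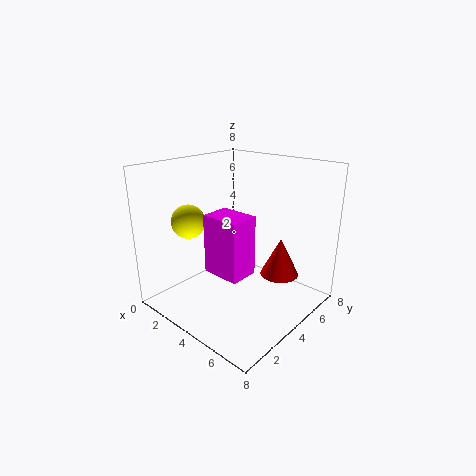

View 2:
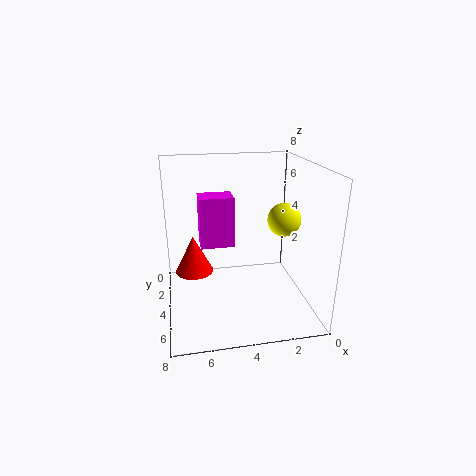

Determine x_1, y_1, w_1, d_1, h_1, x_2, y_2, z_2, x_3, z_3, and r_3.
x_1 = 4, y_1 = 1.5, w_1 = 2, d_1 = 1.5, h_1 = 3, x_2 = 1, y_2 = 3, z_2 = 4.5, x_3 = 6.5, z_3 = 2.5, r_3 = 1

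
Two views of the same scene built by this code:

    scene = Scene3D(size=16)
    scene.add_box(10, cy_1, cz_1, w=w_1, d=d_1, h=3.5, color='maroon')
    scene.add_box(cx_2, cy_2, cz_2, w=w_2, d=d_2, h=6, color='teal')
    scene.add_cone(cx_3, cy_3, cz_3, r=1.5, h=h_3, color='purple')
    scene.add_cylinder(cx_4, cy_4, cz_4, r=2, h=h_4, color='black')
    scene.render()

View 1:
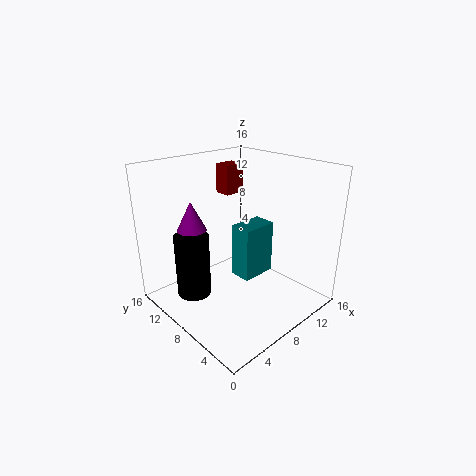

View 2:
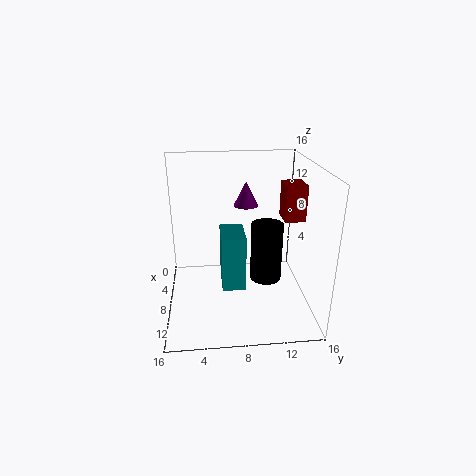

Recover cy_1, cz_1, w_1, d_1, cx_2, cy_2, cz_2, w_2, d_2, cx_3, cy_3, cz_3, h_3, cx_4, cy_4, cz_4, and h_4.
cy_1 = 12
cz_1 = 11.5
w_1 = 2.5
d_1 = 2
cx_2 = 7.5
cy_2 = 6
cz_2 = 3.5
w_2 = 4
d_2 = 2.5
cx_3 = 3
cy_3 = 9.5
cz_3 = 10
h_3 = 3
cx_4 = 4.5
cy_4 = 12
cz_4 = 0.5
h_4 = 7.5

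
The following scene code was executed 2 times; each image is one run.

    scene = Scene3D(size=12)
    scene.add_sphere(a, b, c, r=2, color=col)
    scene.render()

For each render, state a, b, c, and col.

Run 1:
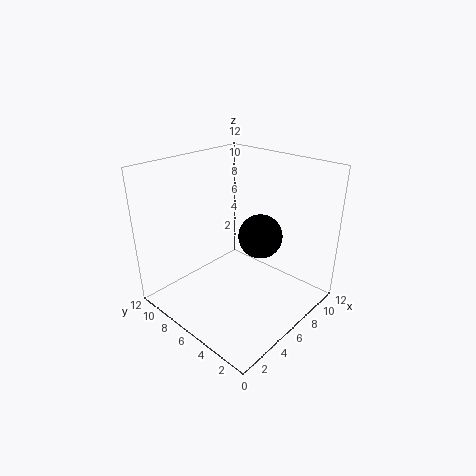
a = 9, b = 6, c = 5, col = 'black'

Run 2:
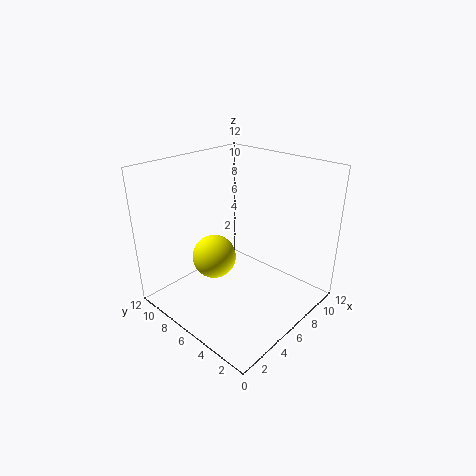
a = 6, b = 9, c = 3, col = 'yellow'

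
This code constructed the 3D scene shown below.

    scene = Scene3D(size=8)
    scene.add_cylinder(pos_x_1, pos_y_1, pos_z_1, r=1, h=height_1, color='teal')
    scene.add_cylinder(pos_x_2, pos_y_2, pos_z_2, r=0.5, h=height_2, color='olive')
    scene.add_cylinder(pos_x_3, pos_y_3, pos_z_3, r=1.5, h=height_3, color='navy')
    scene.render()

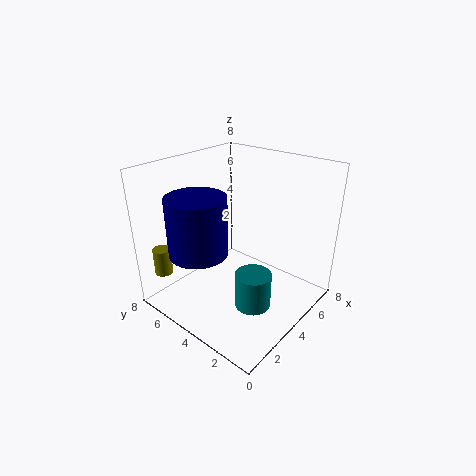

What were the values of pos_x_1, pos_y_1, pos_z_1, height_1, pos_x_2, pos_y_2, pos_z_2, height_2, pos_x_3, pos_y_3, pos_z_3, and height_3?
pos_x_1 = 3.5
pos_y_1 = 2.5
pos_z_1 = 0.5
height_1 = 2
pos_x_2 = 1
pos_y_2 = 7
pos_z_2 = 2
height_2 = 1.5
pos_x_3 = 1.5
pos_y_3 = 4.5
pos_z_3 = 4
height_3 = 3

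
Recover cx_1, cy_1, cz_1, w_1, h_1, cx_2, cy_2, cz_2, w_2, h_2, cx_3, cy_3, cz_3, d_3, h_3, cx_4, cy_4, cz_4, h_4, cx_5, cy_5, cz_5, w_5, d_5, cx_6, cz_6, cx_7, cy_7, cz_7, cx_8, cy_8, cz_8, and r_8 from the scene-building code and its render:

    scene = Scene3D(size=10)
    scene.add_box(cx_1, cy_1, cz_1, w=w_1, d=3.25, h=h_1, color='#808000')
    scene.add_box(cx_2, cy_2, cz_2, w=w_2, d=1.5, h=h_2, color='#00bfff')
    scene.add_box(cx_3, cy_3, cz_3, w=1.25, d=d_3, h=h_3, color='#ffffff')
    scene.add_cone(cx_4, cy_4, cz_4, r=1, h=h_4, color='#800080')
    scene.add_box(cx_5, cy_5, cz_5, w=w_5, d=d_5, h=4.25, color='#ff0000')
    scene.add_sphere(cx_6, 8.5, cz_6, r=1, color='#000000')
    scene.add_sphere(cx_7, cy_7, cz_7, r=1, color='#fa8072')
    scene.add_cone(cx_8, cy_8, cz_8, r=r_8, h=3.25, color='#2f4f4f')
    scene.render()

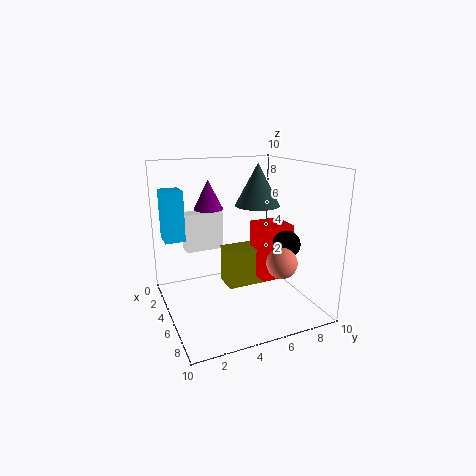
cx_1 = 1.5
cy_1 = 5
cz_1 = 0.25
w_1 = 2
h_1 = 3
cx_2 = 0.5
cy_2 = 0.5
cz_2 = 4.25
w_2 = 1.75
h_2 = 3.75
cx_3 = 0.25
cy_3 = 2.25
cz_3 = 3
d_3 = 3
h_3 = 3
cx_4 = 4
cy_4 = 3.25
cz_4 = 7
h_4 = 2
cx_5 = 2.25
cy_5 = 7.25
cz_5 = 1
w_5 = 2.5
d_5 = 2.5
cx_6 = 5.75
cz_6 = 4.25
cx_7 = 8
cy_7 = 6.75
cz_7 = 4
cx_8 = 2.5
cy_8 = 7.75
cz_8 = 6.5
r_8 = 1.75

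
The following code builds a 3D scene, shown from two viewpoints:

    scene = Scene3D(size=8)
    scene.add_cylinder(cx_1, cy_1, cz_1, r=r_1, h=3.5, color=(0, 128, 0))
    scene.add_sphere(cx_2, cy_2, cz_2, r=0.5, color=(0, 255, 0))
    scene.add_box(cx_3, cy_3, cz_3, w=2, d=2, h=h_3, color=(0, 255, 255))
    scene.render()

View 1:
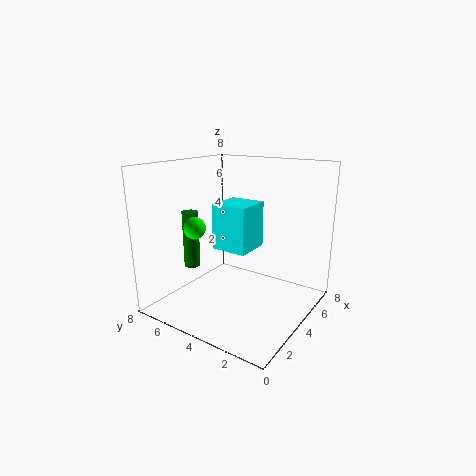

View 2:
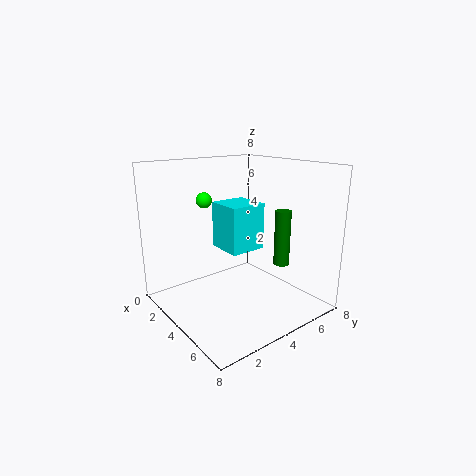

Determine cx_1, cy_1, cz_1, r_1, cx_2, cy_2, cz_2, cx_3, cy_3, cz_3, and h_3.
cx_1 = 4, cy_1 = 7.5, cz_1 = 1.5, r_1 = 0.5, cx_2 = 0.5, cy_2 = 4, cz_2 = 5.5, cx_3 = 3, cy_3 = 3, cz_3 = 3.5, h_3 = 2.5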